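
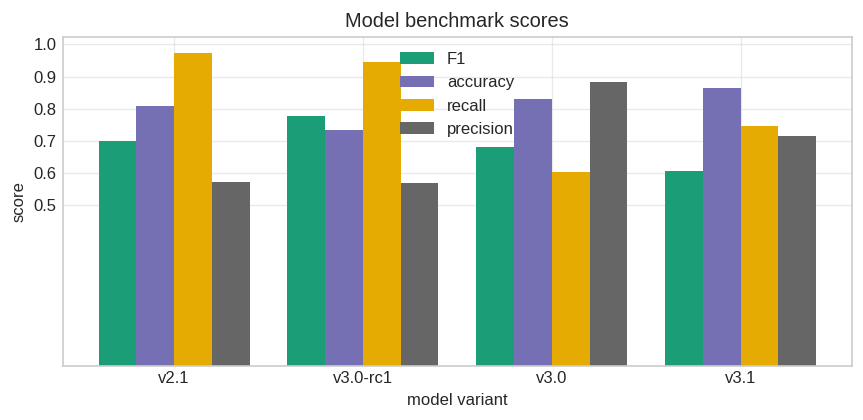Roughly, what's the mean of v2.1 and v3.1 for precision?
≈ 0.65

(0.6 + 0.7) / 2 ≈ 0.65.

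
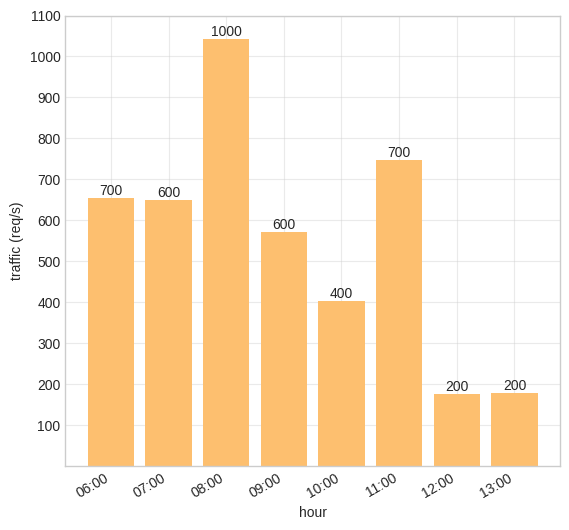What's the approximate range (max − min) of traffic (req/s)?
≈ 800

Max 08:00 ≈ 1000, min 12:00 ≈ 200; range ≈ 800.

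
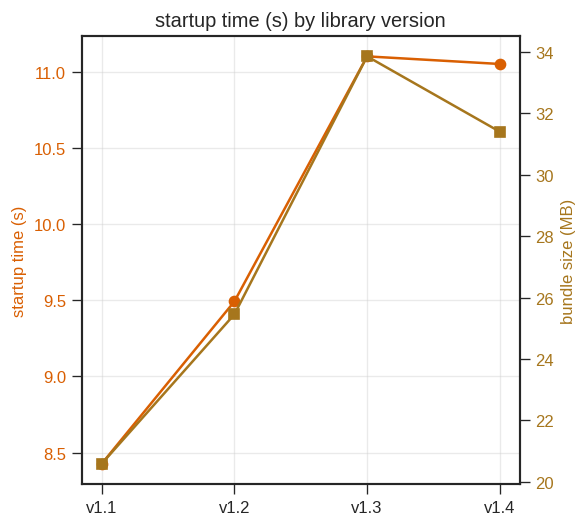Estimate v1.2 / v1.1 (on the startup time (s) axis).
v1.2 ≈ 9.5, v1.1 ≈ 8.5; 9.5/8.5 ≈ 1.12.

≈ 1.12×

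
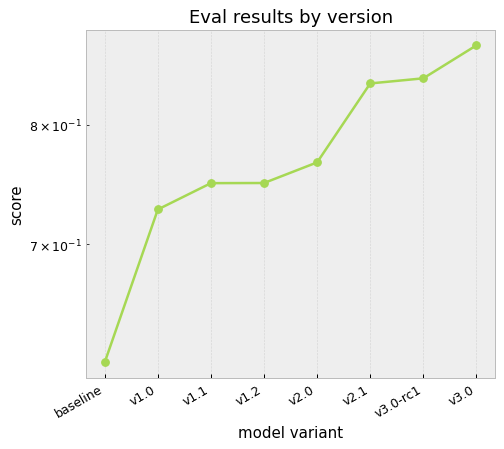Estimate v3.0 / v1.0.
v3.0 ≈ 0.85, v1.0 ≈ 0.75; 0.85/0.75 ≈ 1.13.

≈ 1.13×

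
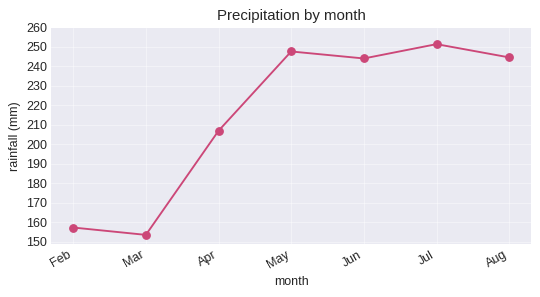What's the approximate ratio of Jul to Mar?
Jul ≈ 250, Mar ≈ 150; 250/150 ≈ 1.67.

≈ 1.67×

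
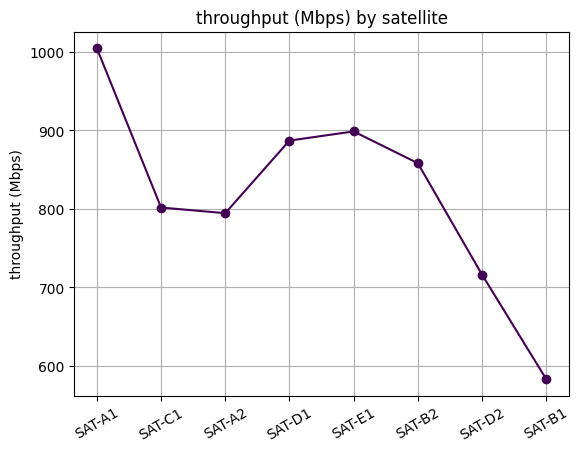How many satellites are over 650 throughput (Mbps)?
7

Above 650: SAT-A1, SAT-C1, SAT-A2, SAT-D1, SAT-E1, SAT-B2, SAT-D2.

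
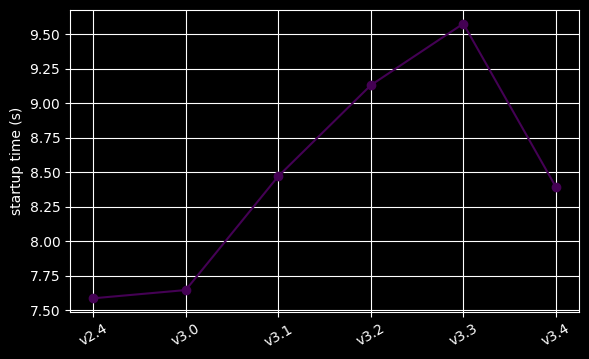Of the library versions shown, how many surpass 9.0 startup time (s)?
Above 9.0: v3.2, v3.3.

2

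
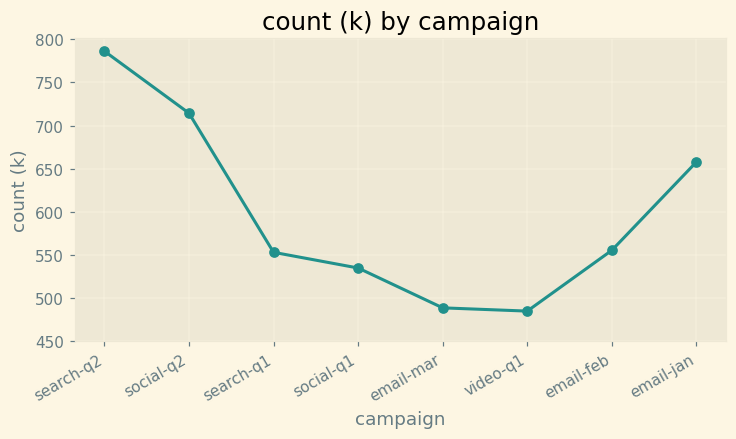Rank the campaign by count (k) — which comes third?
Top 4: search-q2 ≈ 800, social-q2 ≈ 700, email-jan ≈ 650, email-feb ≈ 550.

email-jan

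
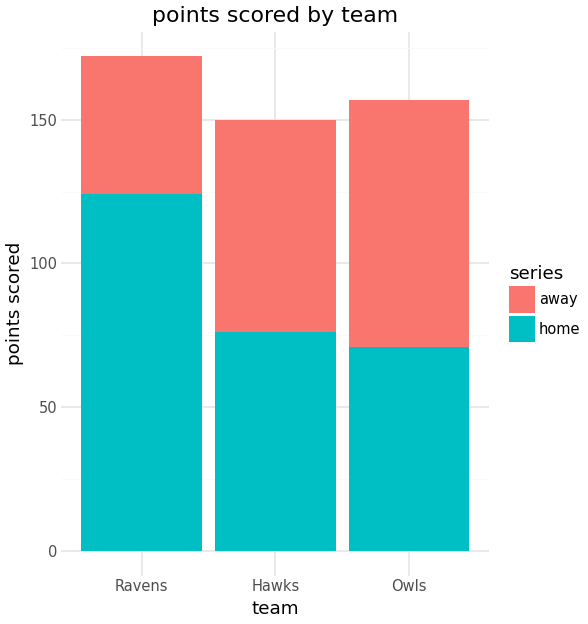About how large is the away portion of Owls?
≈ 80

away top ≈ 160, bottom ≈ 80; segment ≈ 80.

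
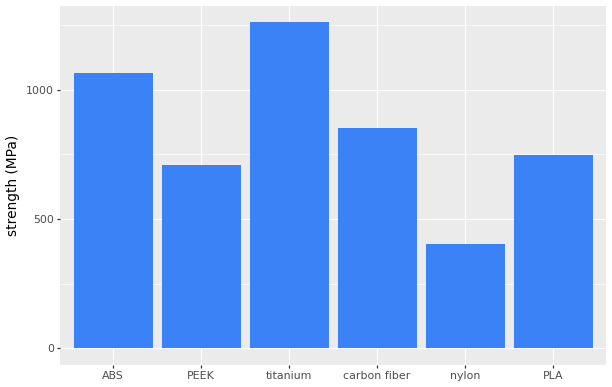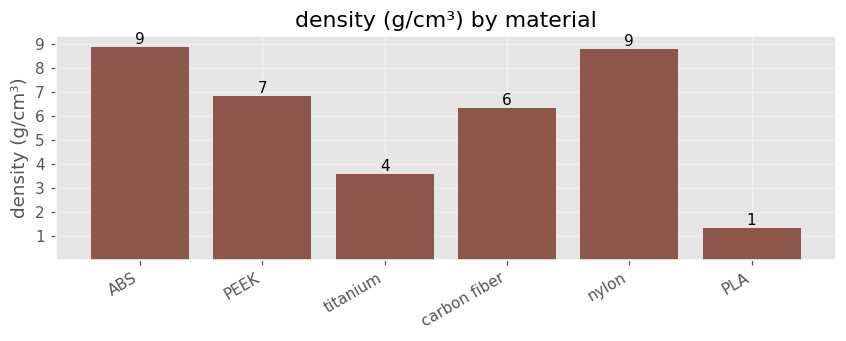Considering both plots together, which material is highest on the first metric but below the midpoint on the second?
titanium

Chart 2 median density (g/cm³) ≈ 7; below-median materials: titanium, carbon fiber, PLA. Among those, titanium has the highest strength (MPa) (≈ 1200).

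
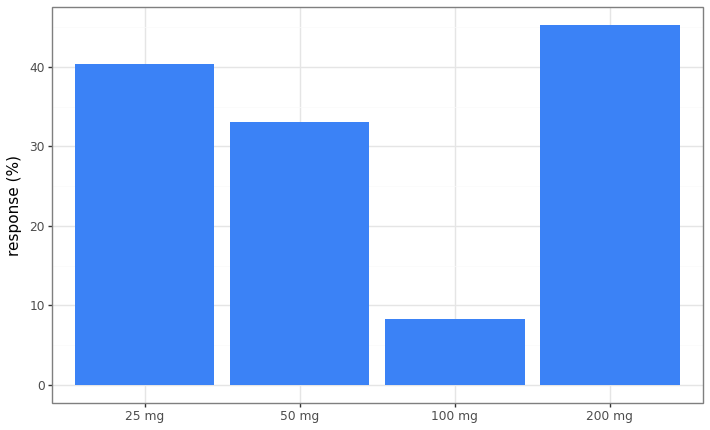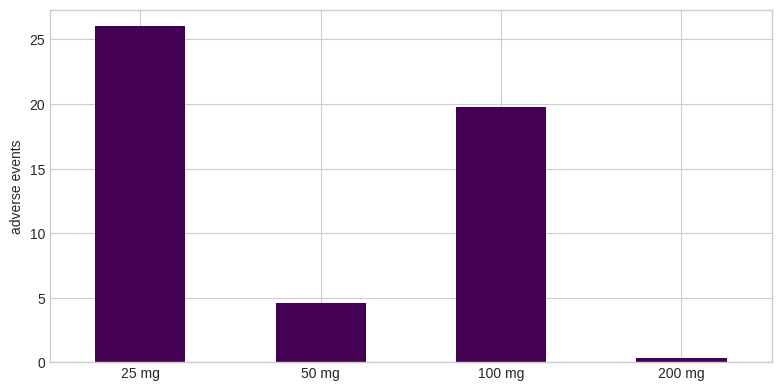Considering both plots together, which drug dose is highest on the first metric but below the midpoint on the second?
200 mg

Chart 2 median adverse events ≈ 10; below-median drug doses: 50 mg, 200 mg. Among those, 200 mg has the highest response (%) (≈ 45).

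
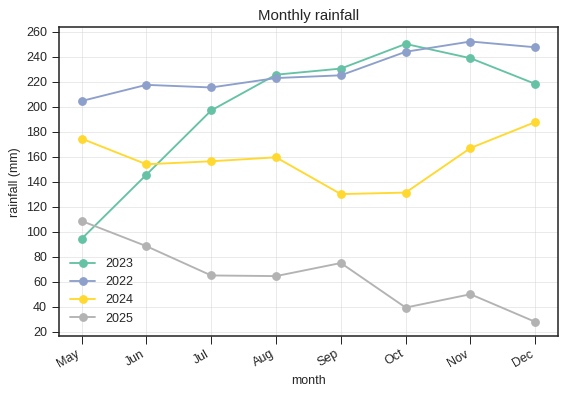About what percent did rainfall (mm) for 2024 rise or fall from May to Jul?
≈ -11.1%

May ≈ 180, Jul ≈ 160; (160 − 180) / 180 ≈ -11.1%.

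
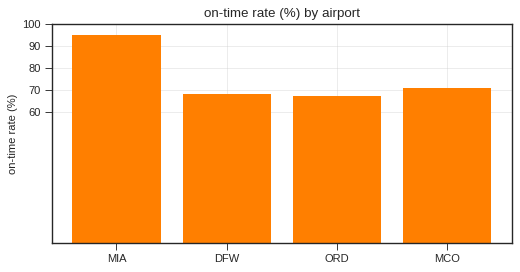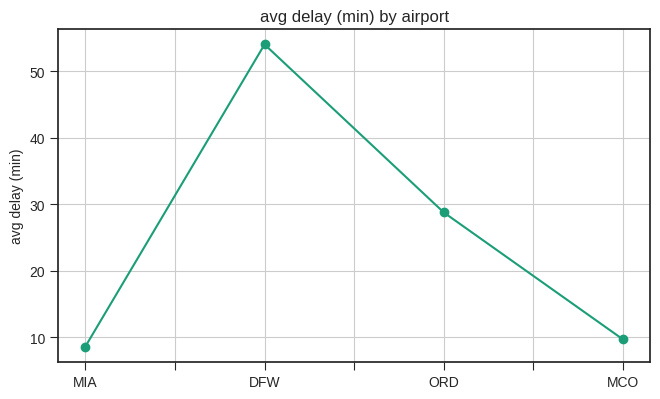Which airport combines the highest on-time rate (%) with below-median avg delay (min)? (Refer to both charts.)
MIA

Chart 2 median avg delay (min) ≈ 20; below-median airports: MIA, MCO. Among those, MIA has the highest on-time rate (%) (≈ 100).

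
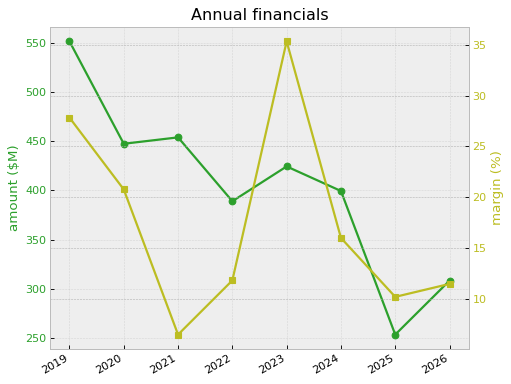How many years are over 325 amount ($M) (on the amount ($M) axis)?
6

Above 325: 2019, 2020, 2021, 2022, 2023, 2024.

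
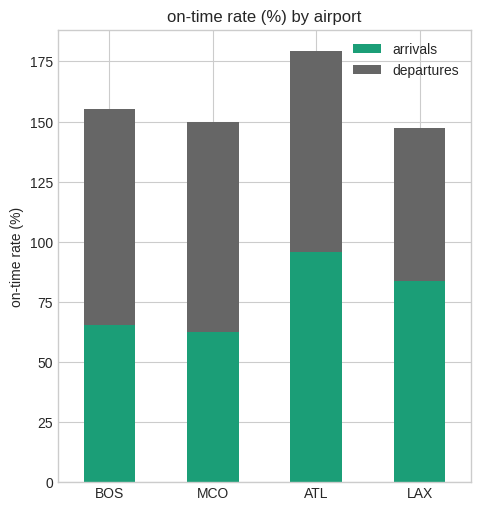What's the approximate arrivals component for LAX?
≈ 80

arrivals top ≈ 80, bottom ≈ 0; segment ≈ 80.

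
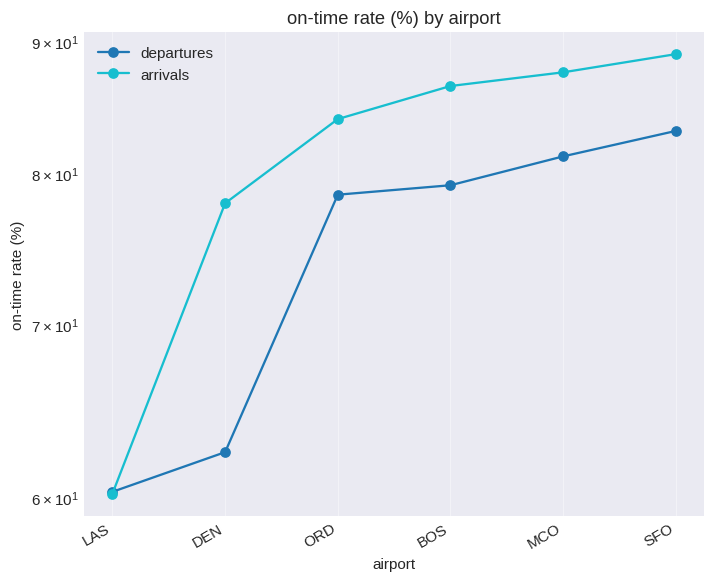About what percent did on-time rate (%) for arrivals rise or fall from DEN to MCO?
≈ +12.5%

DEN ≈ 80, MCO ≈ 90; (90 − 80) / 80 ≈ +12.5%.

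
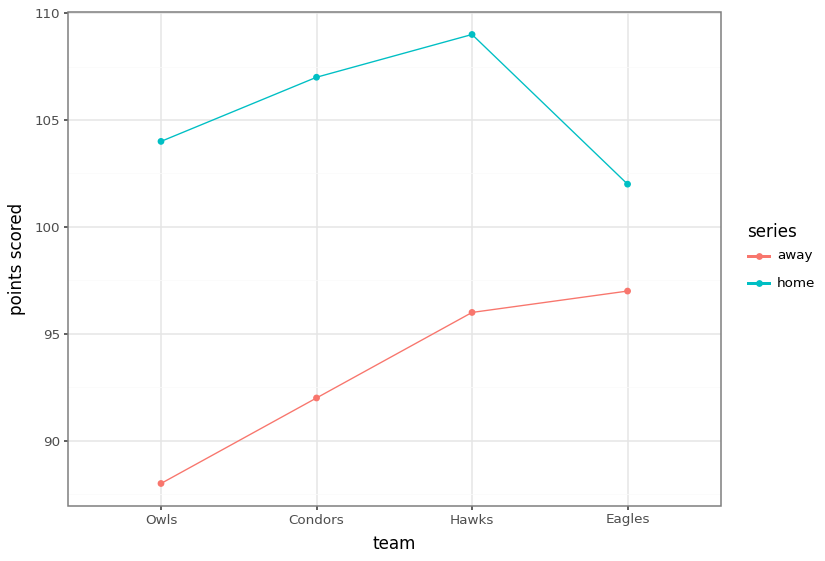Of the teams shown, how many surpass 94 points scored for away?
Above 94: Hawks, Eagles.

2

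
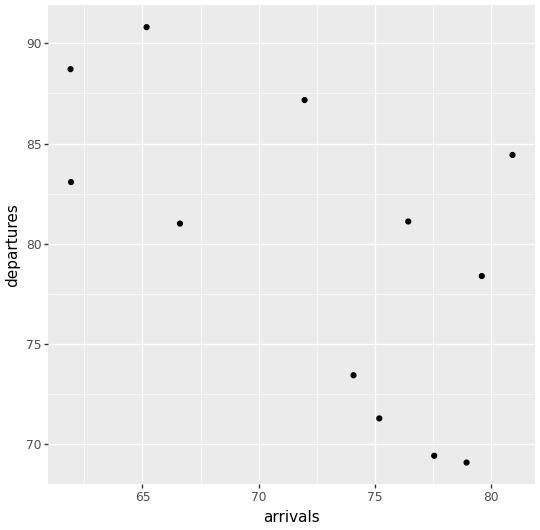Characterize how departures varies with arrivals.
Points are negatively correlated; moderate (|r| ≈ 0.6).

negative, moderate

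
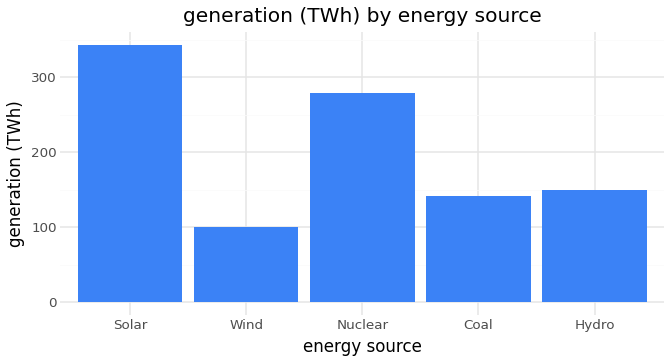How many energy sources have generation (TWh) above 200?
2

Above 200: Solar, Nuclear.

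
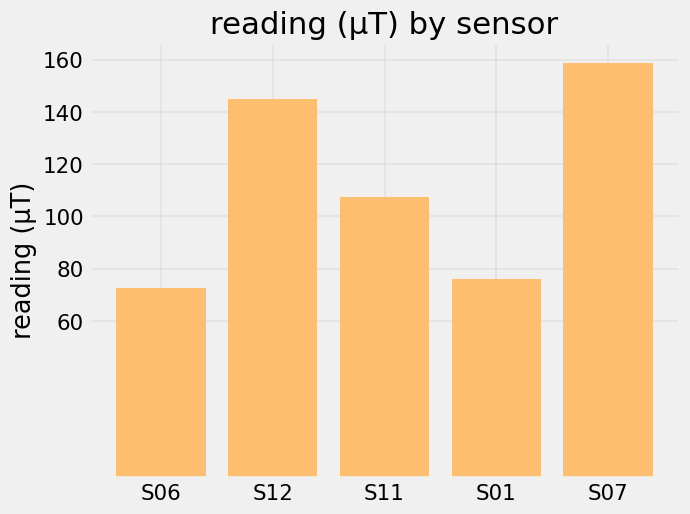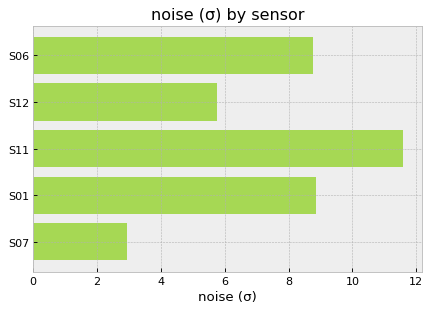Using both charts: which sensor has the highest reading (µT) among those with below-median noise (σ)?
S07

Chart 2 median noise (σ) ≈ 8; below-median sensors: S12, S07. Among those, S07 has the highest reading (µT) (≈ 160).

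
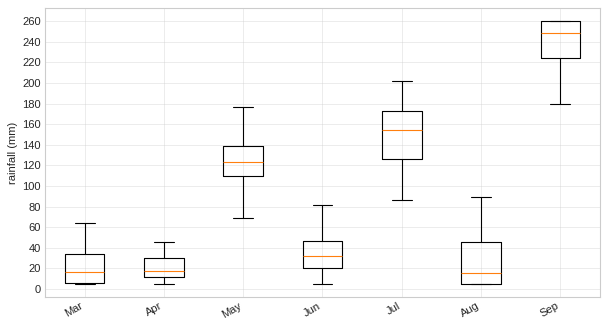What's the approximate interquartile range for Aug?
Q3 ≈ 40, Q1 ≈ 0; IQR ≈ 40.

≈ 40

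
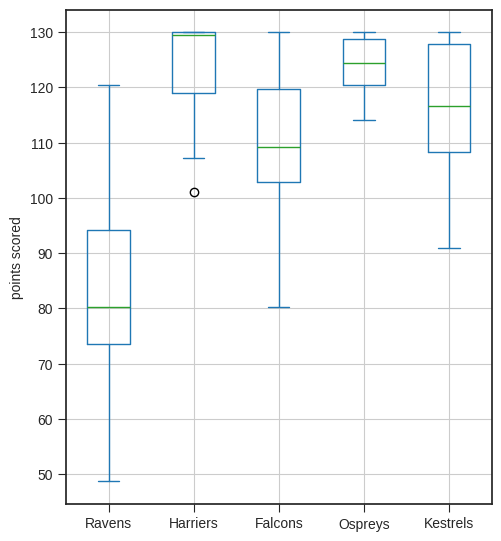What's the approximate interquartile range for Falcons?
Q3 ≈ 120, Q1 ≈ 105; IQR ≈ 15.

≈ 15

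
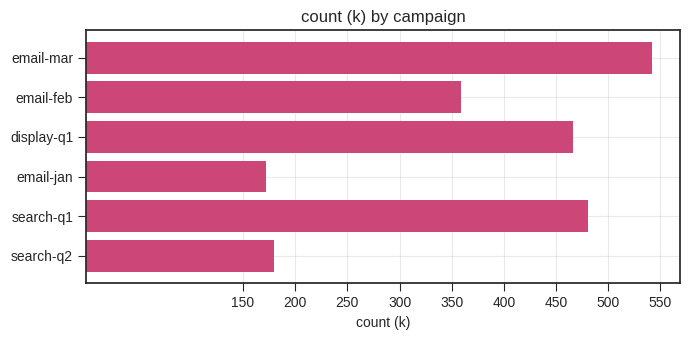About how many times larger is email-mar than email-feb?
email-mar ≈ 550, email-feb ≈ 350; 550/350 ≈ 1.57.

≈ 1.57×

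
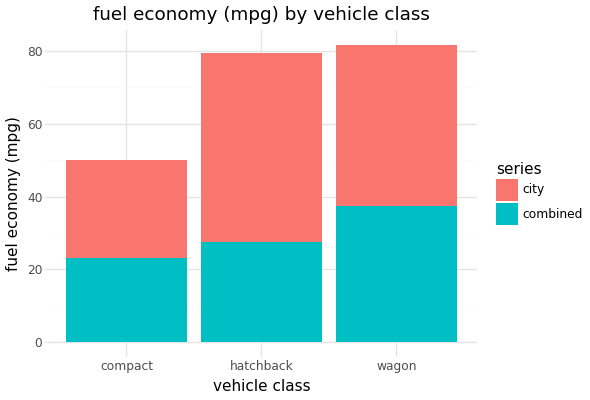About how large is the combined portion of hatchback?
combined top ≈ 30, bottom ≈ 0; segment ≈ 30.

≈ 30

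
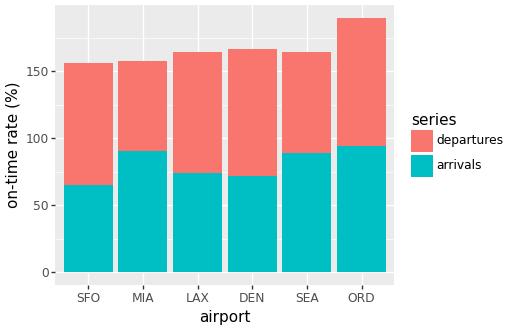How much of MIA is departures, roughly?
departures top ≈ 160, bottom ≈ 100; segment ≈ 60.

≈ 60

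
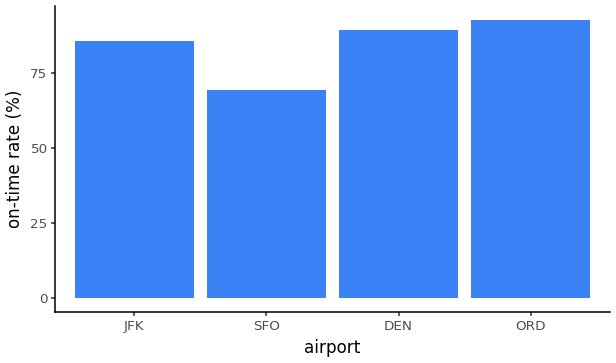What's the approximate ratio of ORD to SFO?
ORD ≈ 90, SFO ≈ 70; 90/70 ≈ 1.29.

≈ 1.29×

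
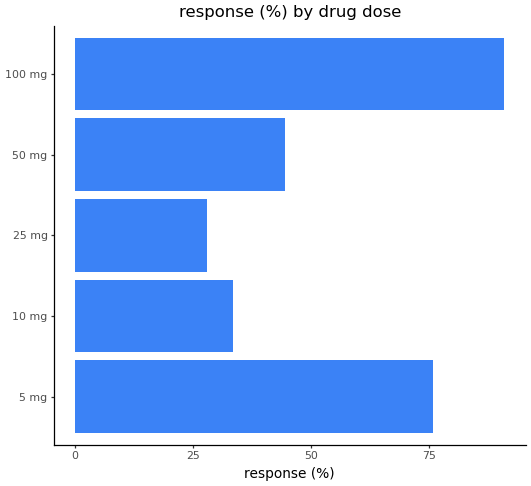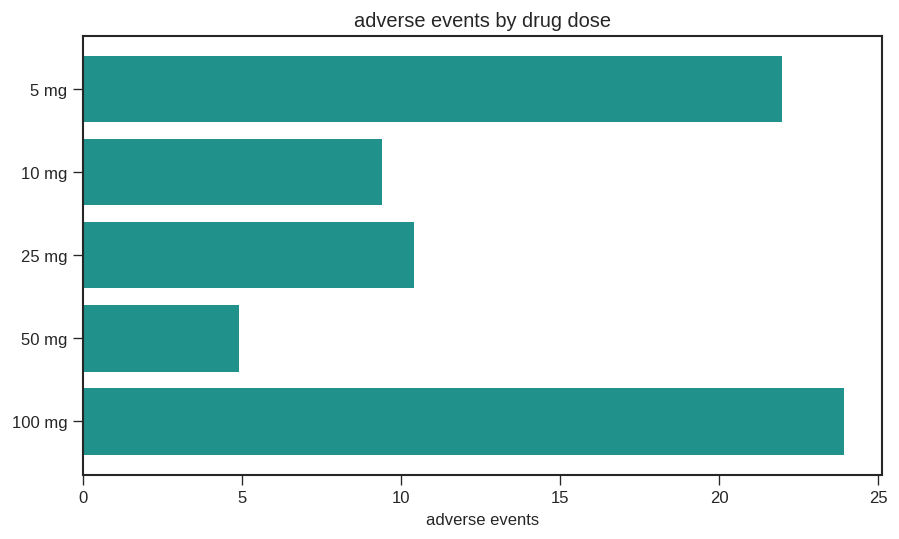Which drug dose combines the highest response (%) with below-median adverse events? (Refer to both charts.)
50 mg

Chart 2 median adverse events ≈ 10; below-median drug doses: 10 mg, 50 mg. Among those, 50 mg has the highest response (%) (≈ 40).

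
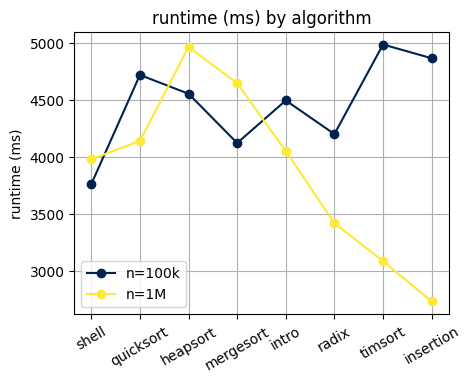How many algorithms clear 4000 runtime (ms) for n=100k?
7

Above 4000: quicksort, heapsort, mergesort, intro, radix, timsort, insertion.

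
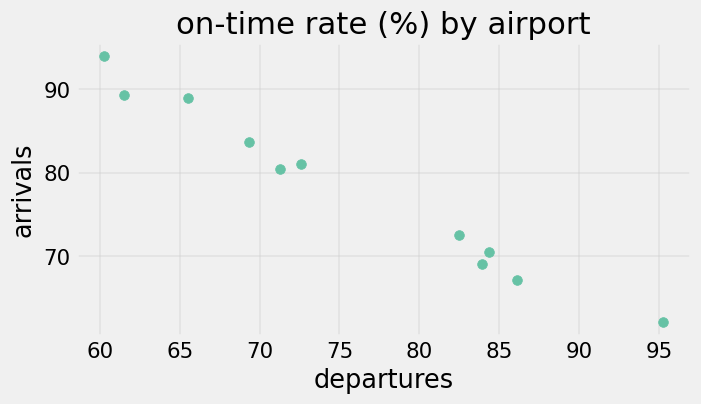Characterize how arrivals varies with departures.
negative, strong

Points are negatively correlated; strong (|r| ≈ 1.0).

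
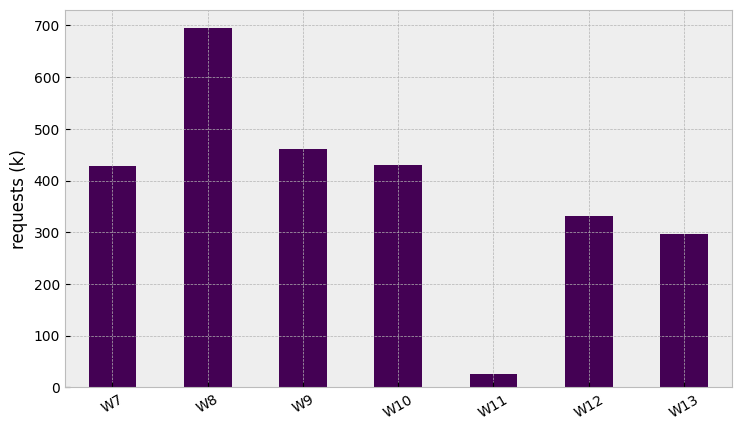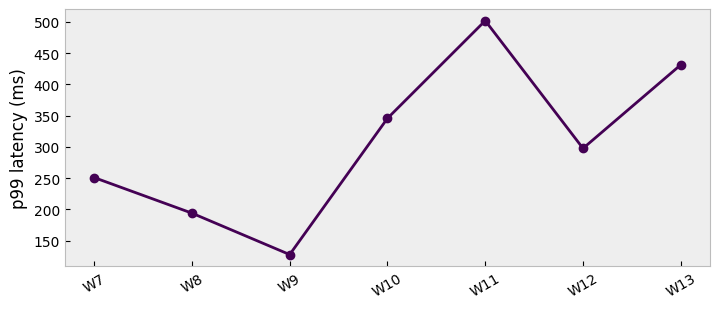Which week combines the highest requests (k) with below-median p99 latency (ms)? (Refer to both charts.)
Chart 2 median p99 latency (ms) ≈ 300; below-median weeks: W7, W8, W9. Among those, W8 has the highest requests (k) (≈ 700).

W8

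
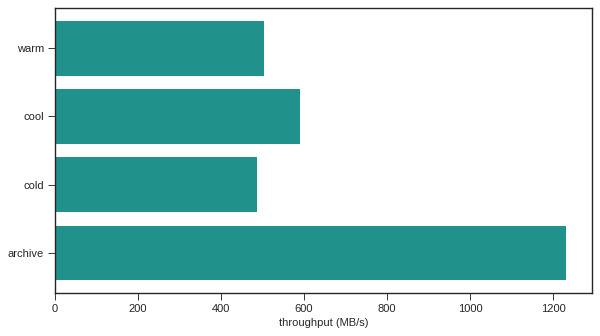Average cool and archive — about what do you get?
≈ 900

(600 + 1200) / 2 ≈ 900.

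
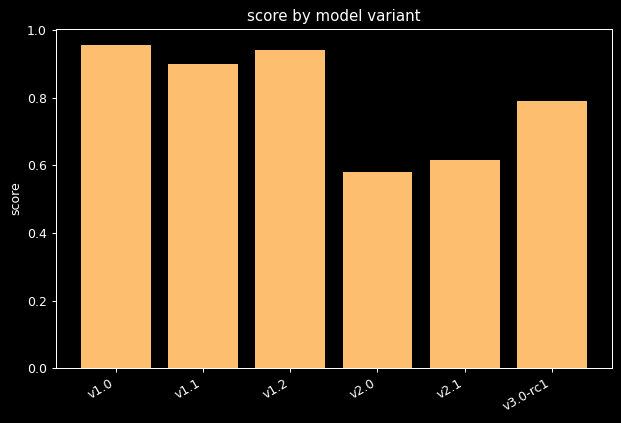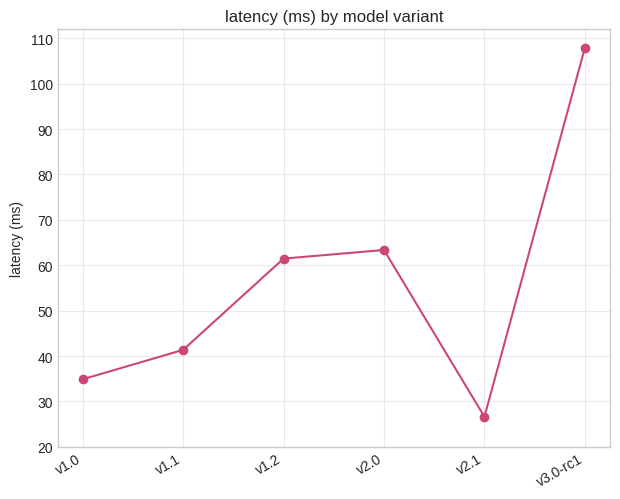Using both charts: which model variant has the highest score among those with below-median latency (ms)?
v1.0

Chart 2 median latency (ms) ≈ 50; below-median model variants: v1.0, v1.1, v2.1. Among those, v1.0 has the highest score (≈ 1).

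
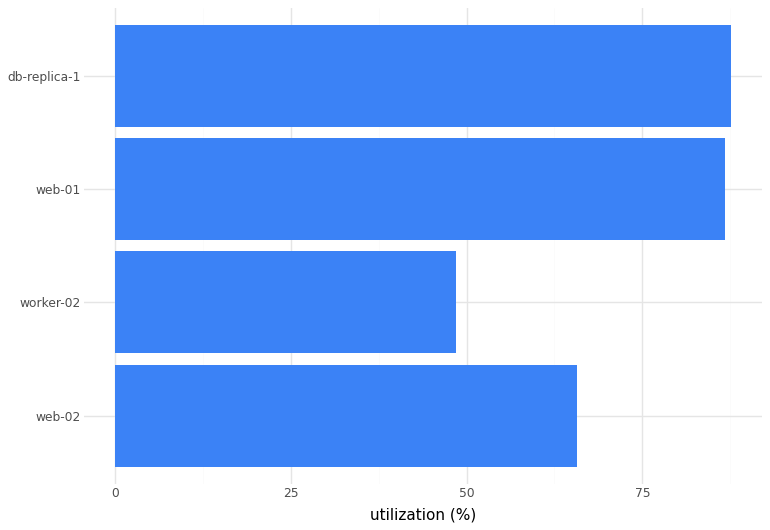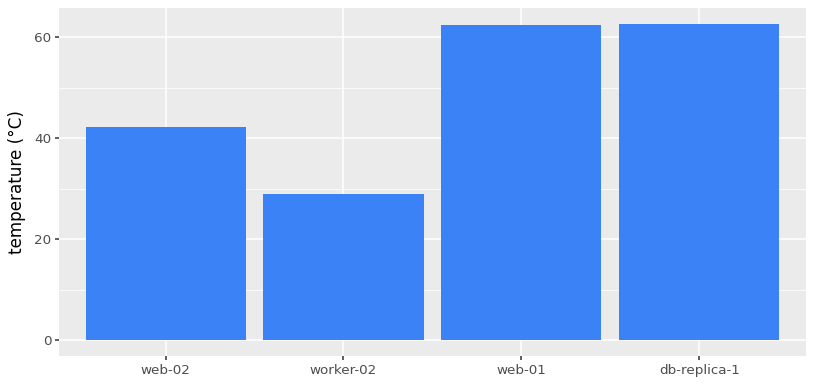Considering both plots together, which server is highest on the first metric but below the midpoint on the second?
web-02

Chart 2 median temperature (°C) ≈ 50; below-median servers: web-02, worker-02. Among those, web-02 has the highest utilization (%) (≈ 70).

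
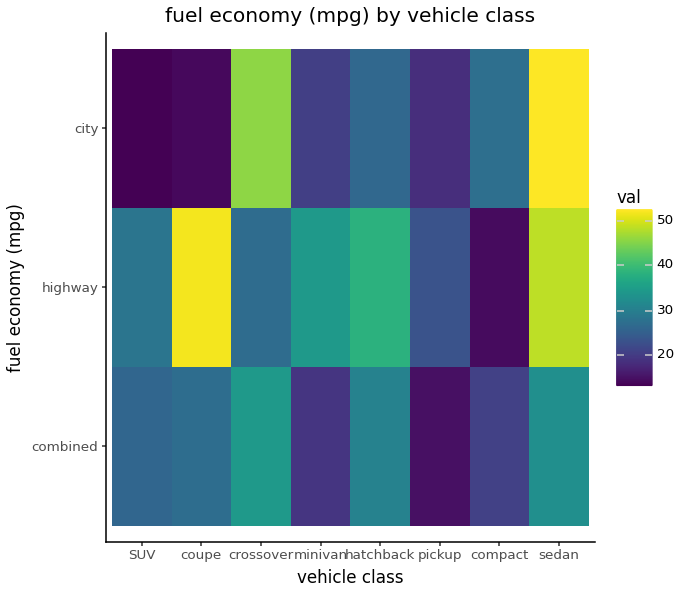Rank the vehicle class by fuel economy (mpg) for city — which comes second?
crossover

Top 3 for city: sedan ≈ 50, crossover ≈ 45, compact ≈ 25.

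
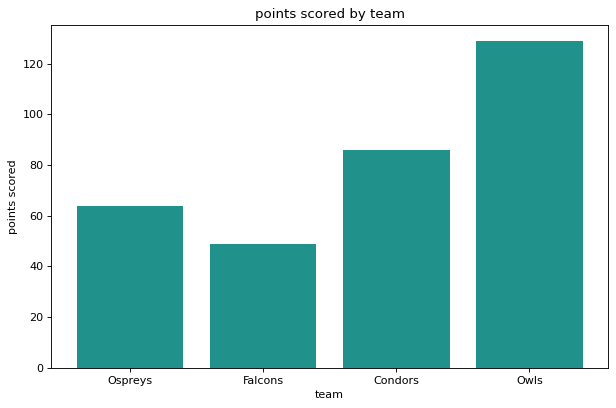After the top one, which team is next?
Top 3: Owls ≈ 120, Condors ≈ 80, Ospreys ≈ 60.

Condors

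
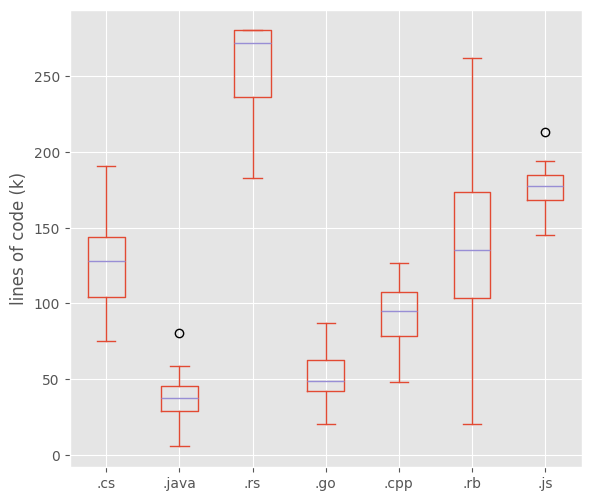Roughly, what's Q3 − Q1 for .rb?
≈ 80

Q3 ≈ 180, Q1 ≈ 100; IQR ≈ 80.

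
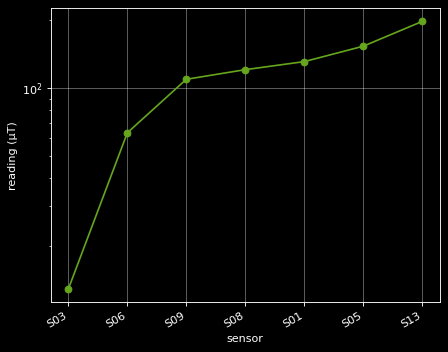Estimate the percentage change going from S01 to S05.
S01 ≈ 140, S05 ≈ 160; (160 − 140) / 140 ≈ +14.3%.

≈ +14.3%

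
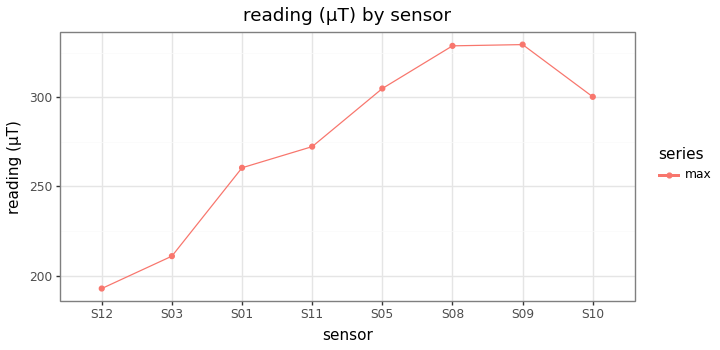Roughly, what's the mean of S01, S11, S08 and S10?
(260 + 280 + 320 + 300) / 4 ≈ 290.

≈ 290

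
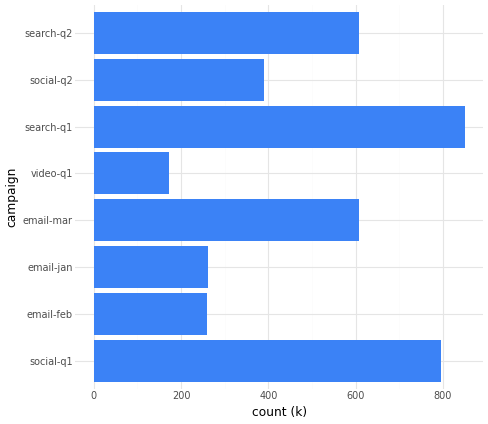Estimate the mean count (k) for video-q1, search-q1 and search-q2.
(200 + 800 + 600) / 3 ≈ 533.

≈ 533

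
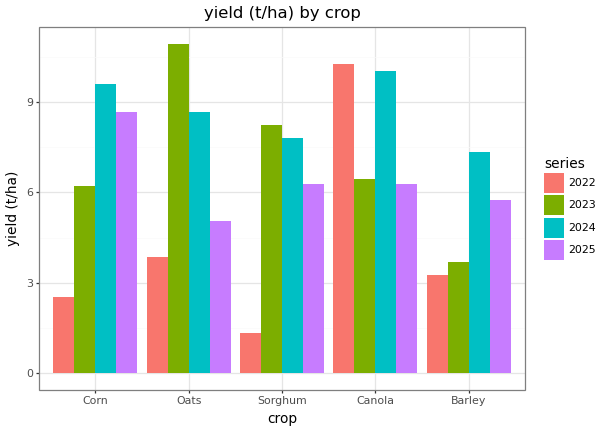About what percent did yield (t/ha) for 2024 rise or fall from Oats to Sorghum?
≈ -11.1%

Oats ≈ 9, Sorghum ≈ 8; (8 − 9) / 9 ≈ -11.1%.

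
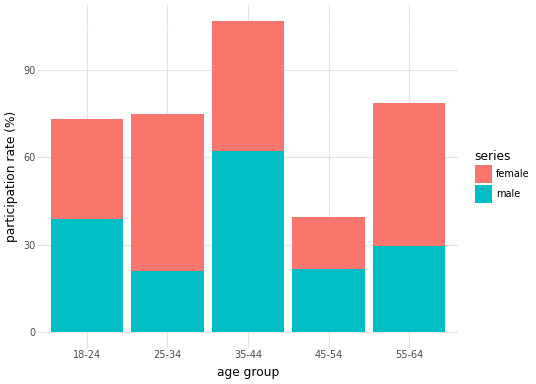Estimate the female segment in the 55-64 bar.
female top ≈ 80, bottom ≈ 30; segment ≈ 50.

≈ 50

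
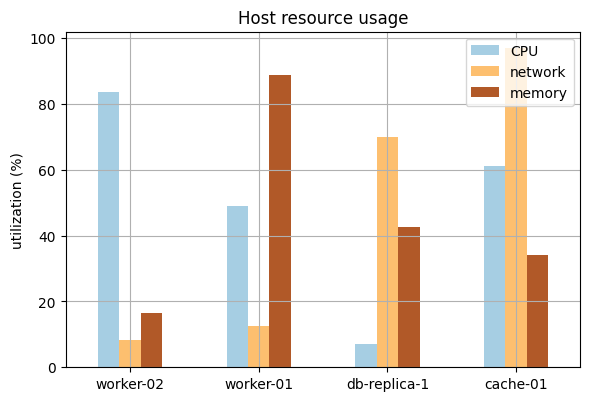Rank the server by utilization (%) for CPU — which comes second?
cache-01

Top 3 for CPU: worker-02 ≈ 80, cache-01 ≈ 60, worker-01 ≈ 50.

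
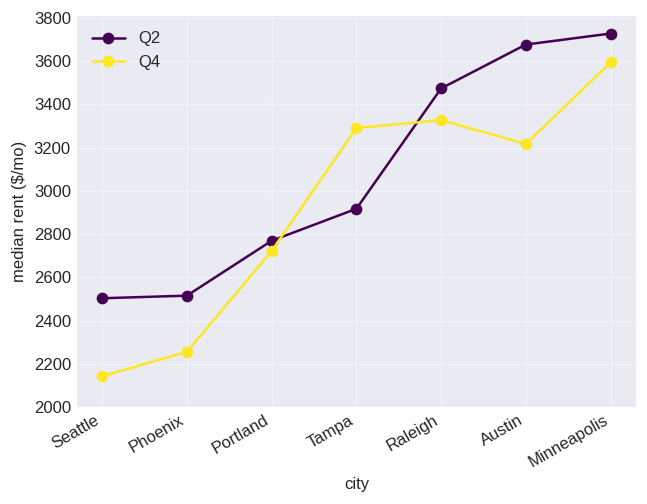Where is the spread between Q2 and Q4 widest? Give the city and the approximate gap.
Austin, ≈ 400 $/mo

Austin: Q2 ≈ 3600, Q4 ≈ 3200 → gap ≈ 400. Next-largest (Tampa) is only ≈ 200.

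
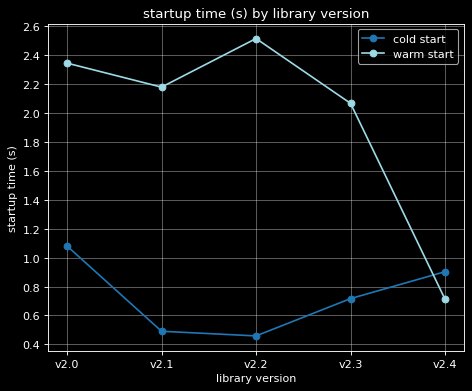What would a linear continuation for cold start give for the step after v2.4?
Last three: 0.4, 0.8, 1.0 → slope ≈ 0.3/step → next ≈ 1.3.

≈ 1.3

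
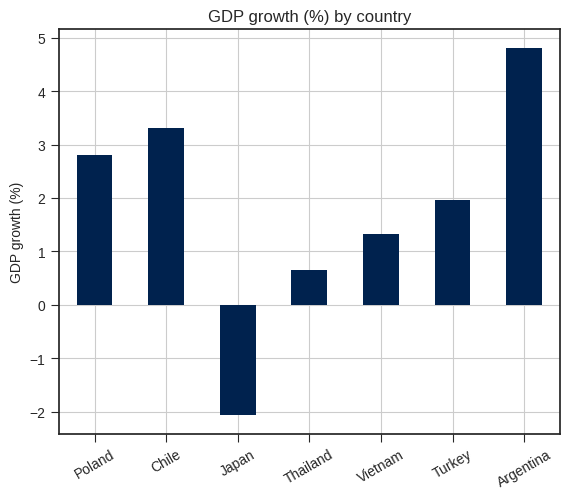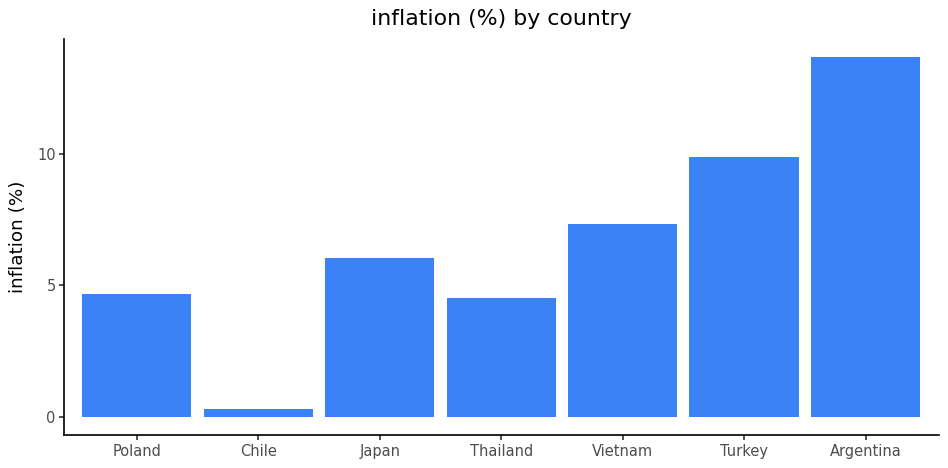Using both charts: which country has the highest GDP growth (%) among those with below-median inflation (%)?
Chile

Chart 2 median inflation (%) ≈ 6; below-median countries: Poland, Chile, Thailand. Among those, Chile has the highest GDP growth (%) (≈ 3.5).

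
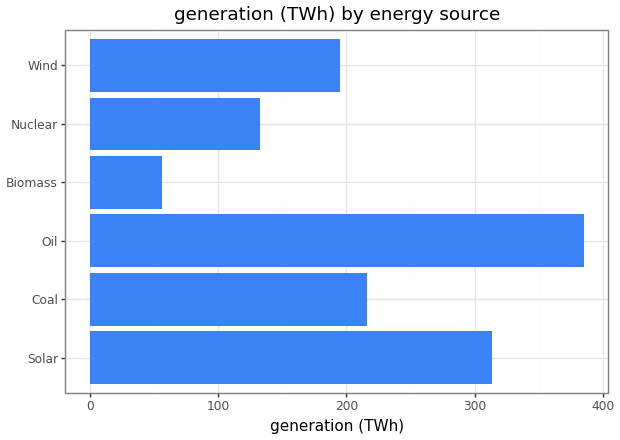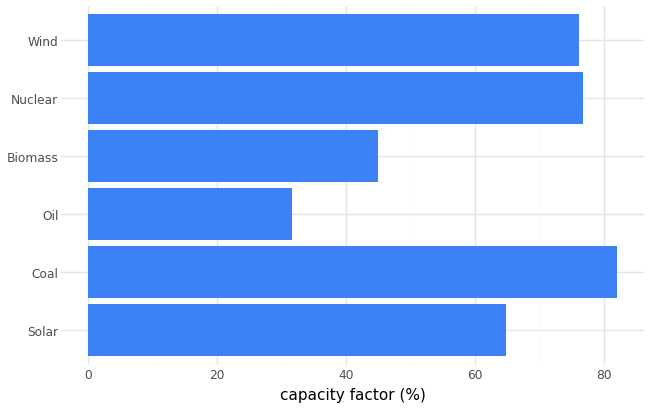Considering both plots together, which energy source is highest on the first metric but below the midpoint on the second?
Oil

Chart 2 median capacity factor (%) ≈ 70; below-median energy sources: Solar, Oil, Biomass. Among those, Oil has the highest generation (TWh) (≈ 400).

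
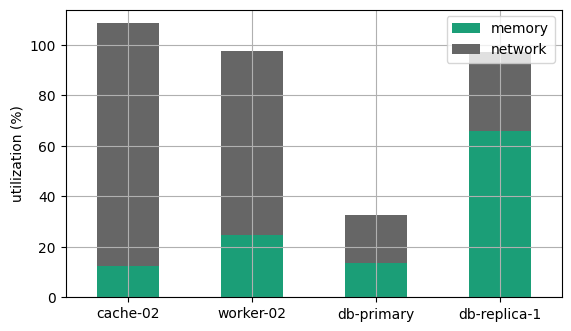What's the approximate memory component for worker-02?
≈ 20

memory top ≈ 20, bottom ≈ 0; segment ≈ 20.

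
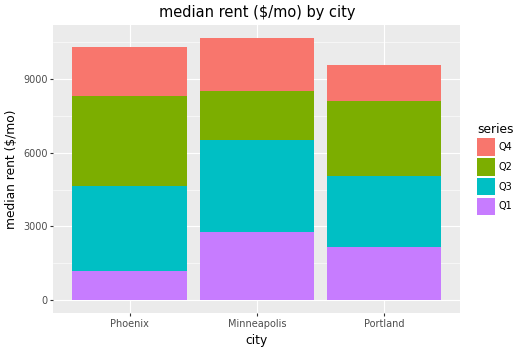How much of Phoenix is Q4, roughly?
≈ 2000

Q4 top ≈ 10000, bottom ≈ 8000; segment ≈ 2000.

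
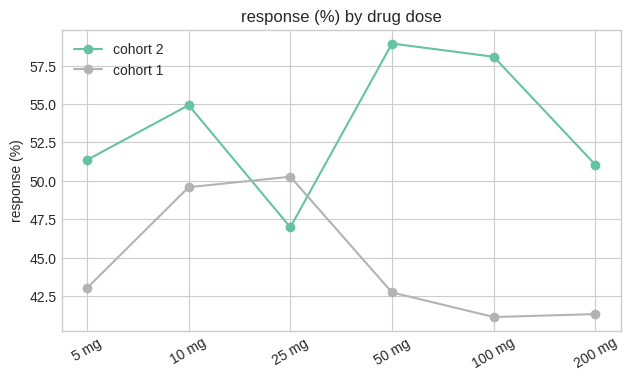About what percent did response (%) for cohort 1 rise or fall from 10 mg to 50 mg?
≈ -16%

10 mg ≈ 50, 50 mg ≈ 42; (42 − 50) / 50 ≈ -16%.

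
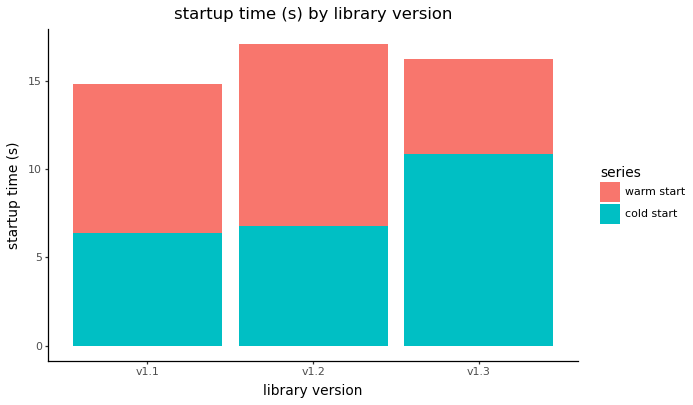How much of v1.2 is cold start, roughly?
cold start top ≈ 6, bottom ≈ 0; segment ≈ 6.

≈ 6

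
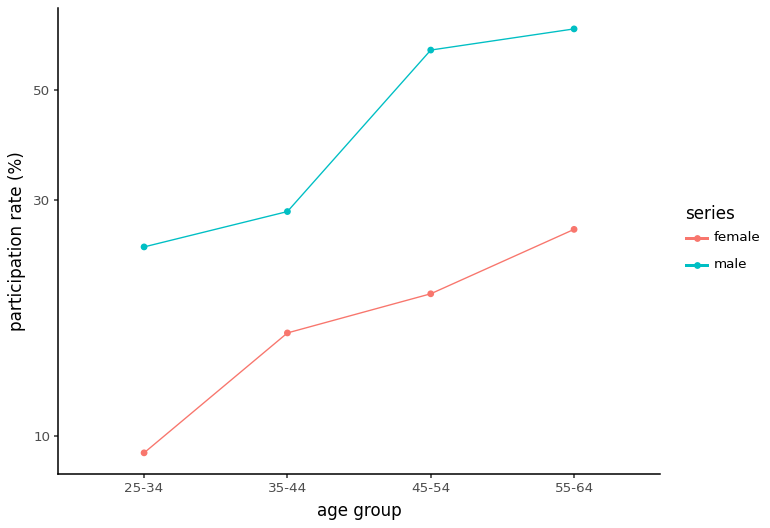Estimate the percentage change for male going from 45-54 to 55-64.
45-54 ≈ 60, 55-64 ≈ 65; (65 − 60) / 60 ≈ +8.3%.

≈ +8.3%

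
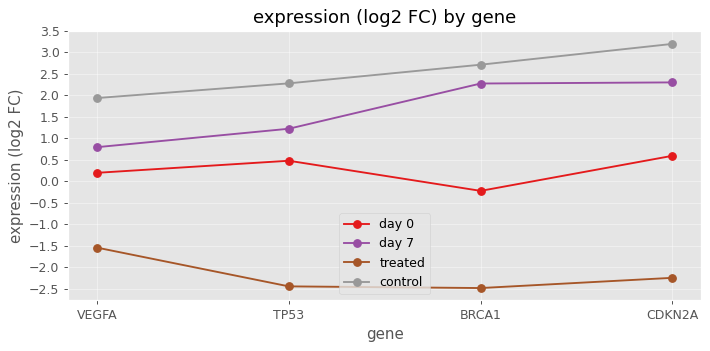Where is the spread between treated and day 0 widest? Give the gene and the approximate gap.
TP53, ≈ 3.0 log2 FC

TP53: treated ≈ -2.5, day 0 ≈ 0.5 → gap ≈ 3.0. Next-largest (CDKN2A) is only ≈ 2.5.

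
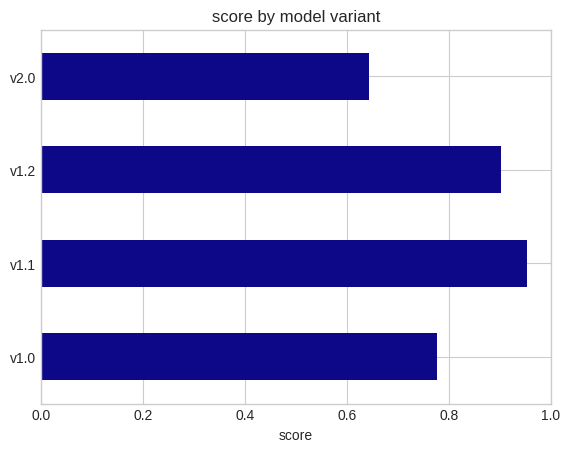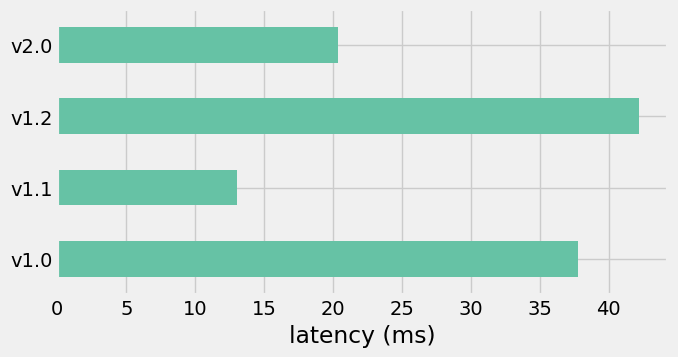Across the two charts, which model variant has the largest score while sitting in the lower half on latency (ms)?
Chart 2 median latency (ms) ≈ 30; below-median model variants: v1.1, v2.0. Among those, v1.1 has the highest score (≈ 1).

v1.1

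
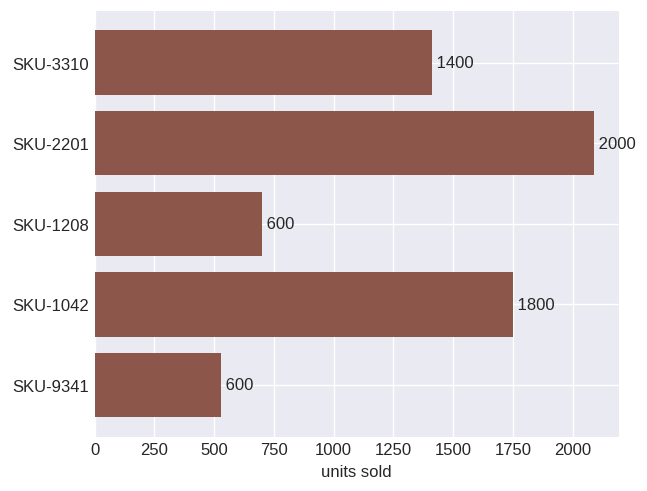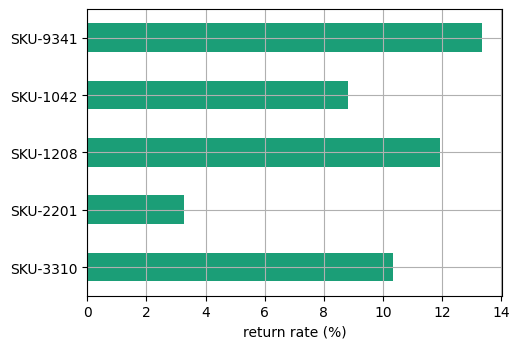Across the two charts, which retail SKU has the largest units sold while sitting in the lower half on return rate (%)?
Chart 2 median return rate (%) ≈ 10; below-median retail SKUs: SKU-2201, SKU-1042. Among those, SKU-2201 has the highest units sold (≈ 2000).

SKU-2201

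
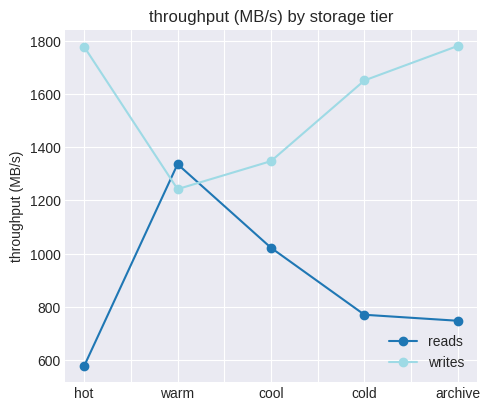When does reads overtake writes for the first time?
warm

hot: reads ≈ 600 vs writes ≈ 1800 (not yet); warm: reads ≈ 1400 vs writes ≈ 1200 (first crossover).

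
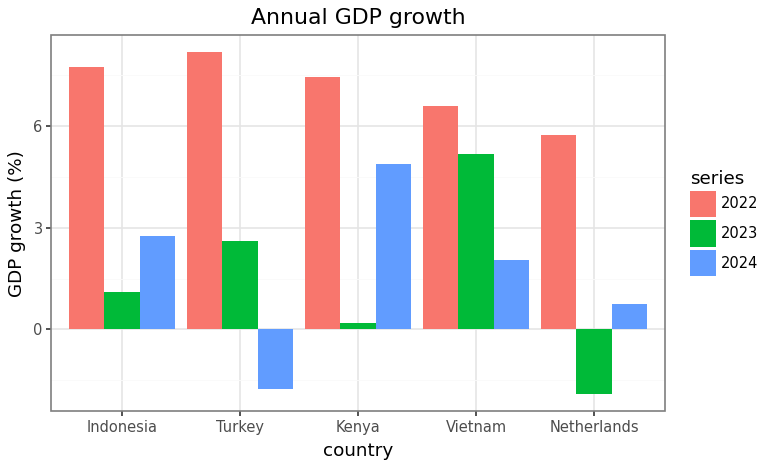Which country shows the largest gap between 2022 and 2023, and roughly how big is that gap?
Netherlands: 2022 ≈ 6, 2023 ≈ -2 → gap ≈ 8. Next-largest (Kenya) is only ≈ 7.

Netherlands, ≈ 8 %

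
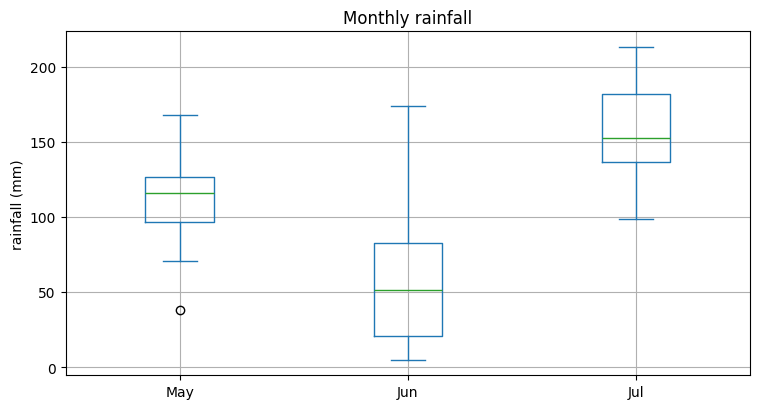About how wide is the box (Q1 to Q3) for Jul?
≈ 40

Q3 ≈ 180, Q1 ≈ 140; IQR ≈ 40.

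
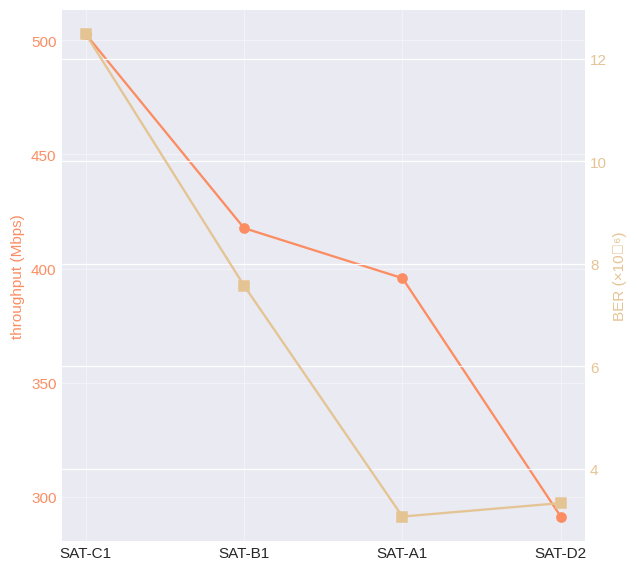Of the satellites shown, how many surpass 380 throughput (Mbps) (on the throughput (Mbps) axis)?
Above 380: SAT-C1, SAT-B1, SAT-A1.

3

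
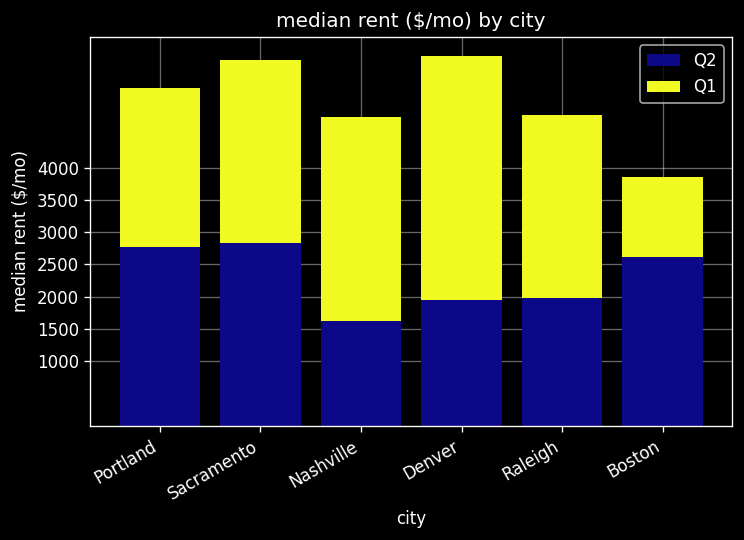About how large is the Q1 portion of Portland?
Q1 top ≈ 5000, bottom ≈ 3000; segment ≈ 2000.

≈ 2000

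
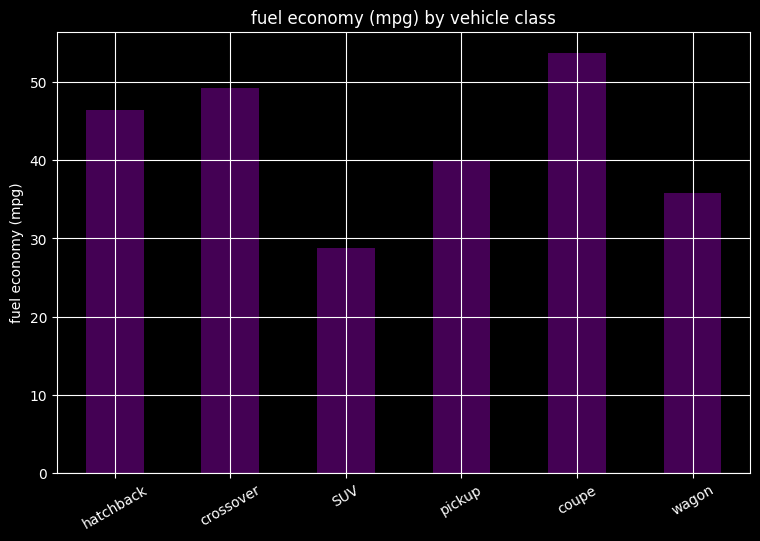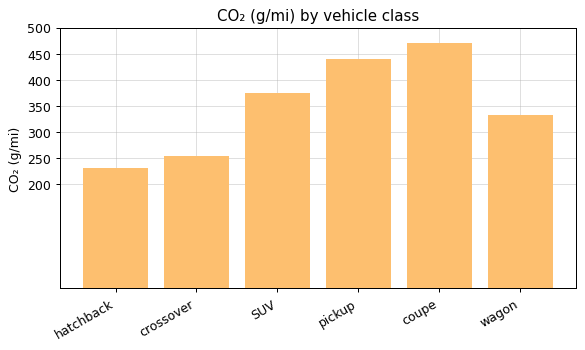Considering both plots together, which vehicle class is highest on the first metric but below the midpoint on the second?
Chart 2 median CO₂ (g/mi) ≈ 350; below-median vehicle classes: hatchback, crossover, wagon. Among those, crossover has the highest fuel economy (mpg) (≈ 50).

crossover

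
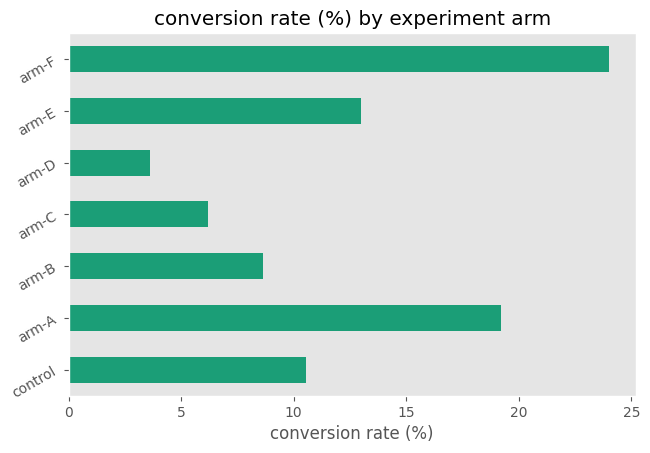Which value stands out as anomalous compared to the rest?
arm-F

arm-F ≈ 24; the rest sit between ≈ 4 and ≈ 20.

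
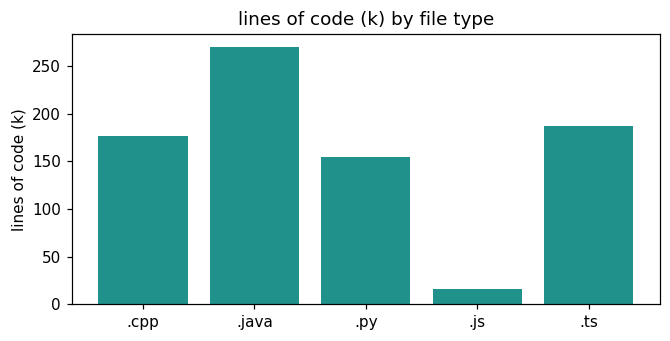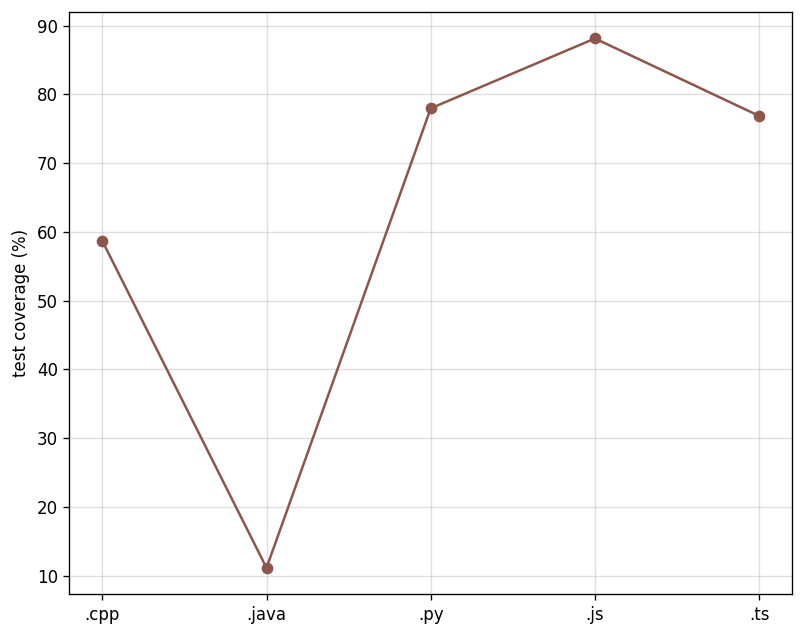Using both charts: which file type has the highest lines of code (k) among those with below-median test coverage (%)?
.java

Chart 2 median test coverage (%) ≈ 80; below-median file types: .cpp, .java. Among those, .java has the highest lines of code (k) (≈ 275).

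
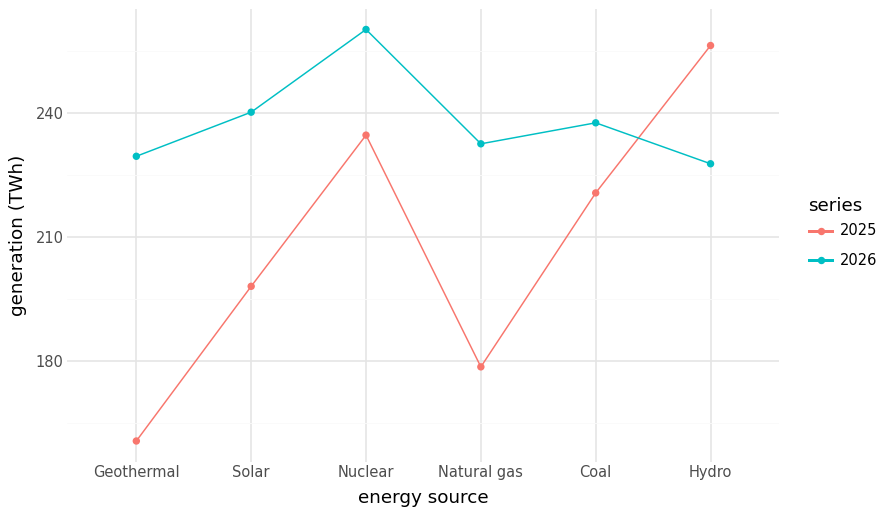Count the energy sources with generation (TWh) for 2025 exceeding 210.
Above 210: Nuclear, Coal, Hydro.

3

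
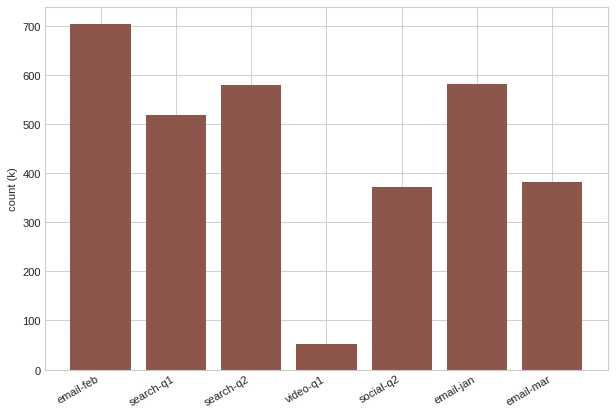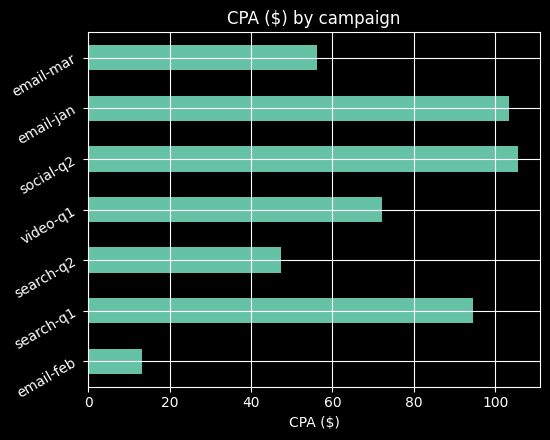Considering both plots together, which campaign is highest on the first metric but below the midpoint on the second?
Chart 2 median CPA ($) ≈ 70; below-median campaigns: email-feb, search-q2, email-mar. Among those, email-feb has the highest count (k) (≈ 700).

email-feb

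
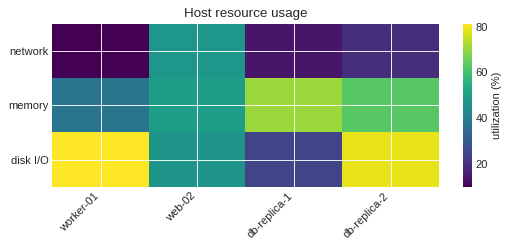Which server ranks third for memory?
web-02

Top 4 for memory: db-replica-1 ≈ 70, db-replica-2 ≈ 60, web-02 ≈ 50, worker-01 ≈ 40.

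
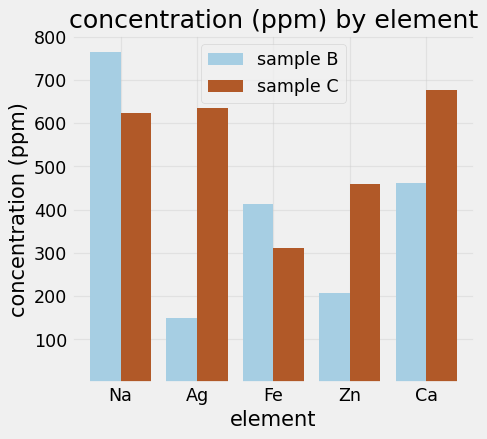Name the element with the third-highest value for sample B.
Top 4 for sample B: Na ≈ 800, Ca ≈ 500, Fe ≈ 400, Zn ≈ 200.

Fe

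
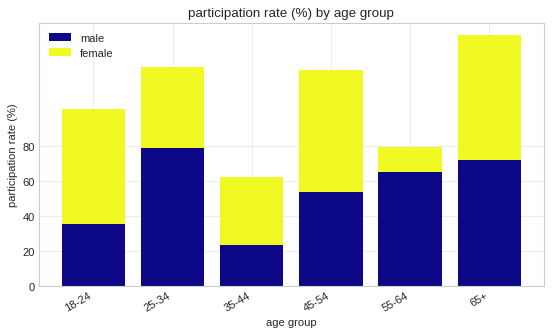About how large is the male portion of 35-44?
≈ 20

male top ≈ 20, bottom ≈ 0; segment ≈ 20.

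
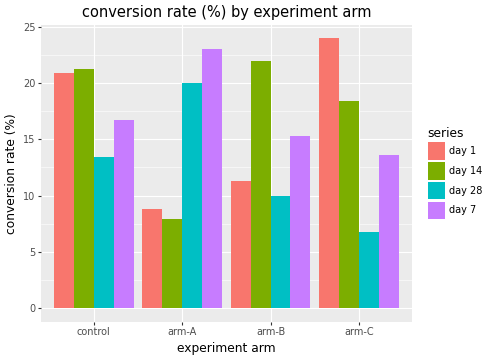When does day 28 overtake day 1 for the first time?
control: day 28 ≈ 14 vs day 1 ≈ 20 (not yet); arm-A: day 28 ≈ 20 vs day 1 ≈ 8 (first crossover).

arm-A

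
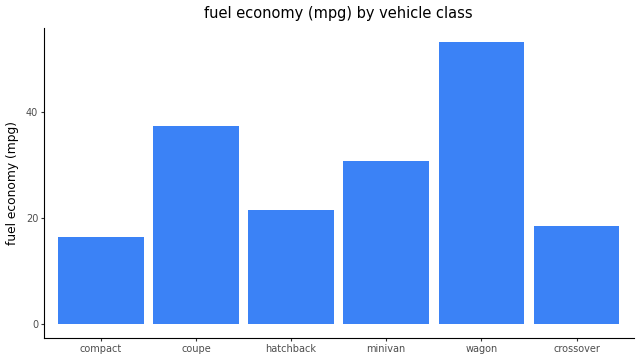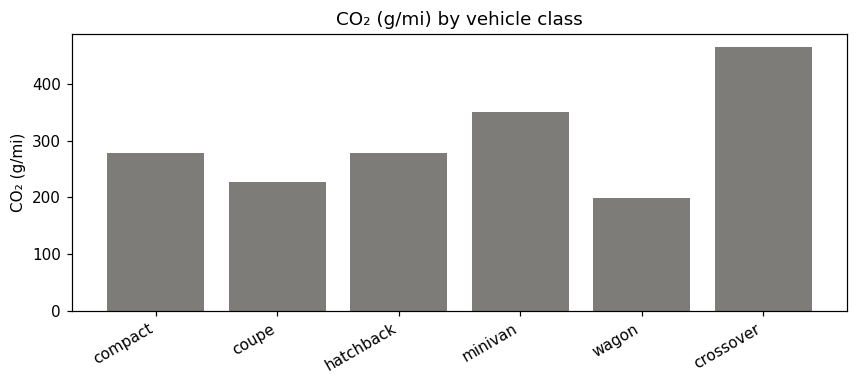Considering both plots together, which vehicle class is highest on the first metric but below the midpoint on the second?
Chart 2 median CO₂ (g/mi) ≈ 300; below-median vehicle classes: coupe, hatchback, wagon. Among those, wagon has the highest fuel economy (mpg) (≈ 55).

wagon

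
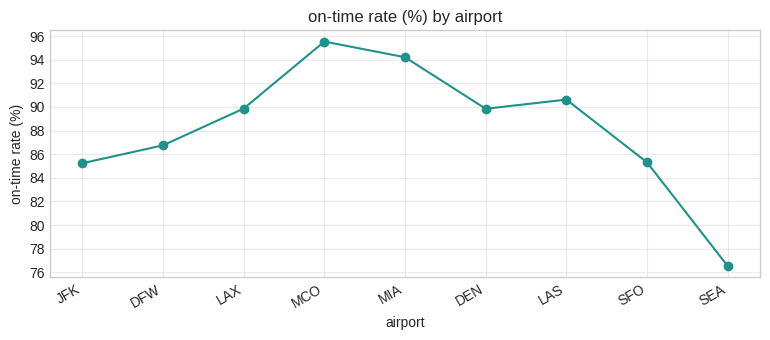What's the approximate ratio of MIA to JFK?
MIA ≈ 94, JFK ≈ 86; 94/86 ≈ 1.09.

≈ 1.09×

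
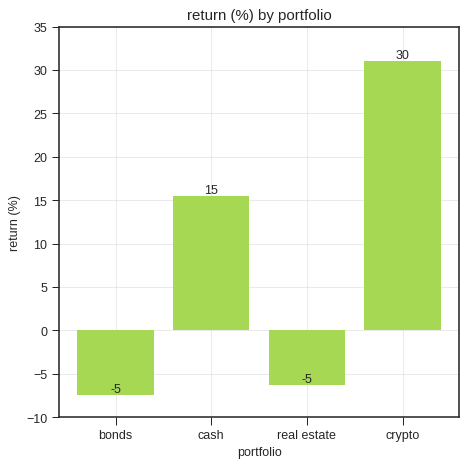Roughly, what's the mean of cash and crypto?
(15 + 30) / 2 ≈ 22.

≈ 22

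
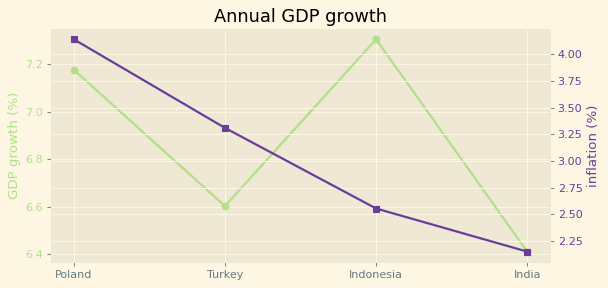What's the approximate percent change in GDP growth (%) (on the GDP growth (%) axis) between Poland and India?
Poland ≈ 7.2, India ≈ 6.4; (6.4 − 7.2) / 7.2 ≈ -11.1%.

≈ -11.1%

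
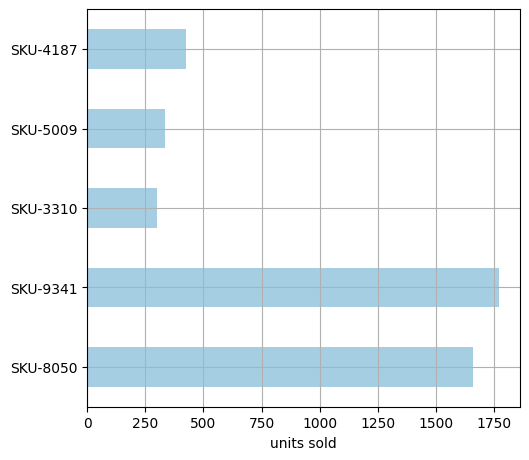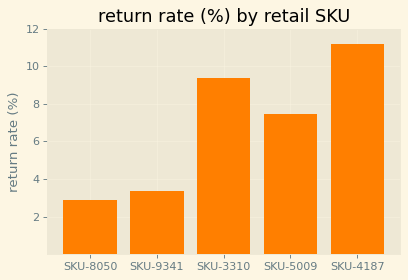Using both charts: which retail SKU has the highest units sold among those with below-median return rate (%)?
Chart 2 median return rate (%) ≈ 8; below-median retail SKUs: SKU-8050, SKU-9341. Among those, SKU-9341 has the highest units sold (≈ 1800).

SKU-9341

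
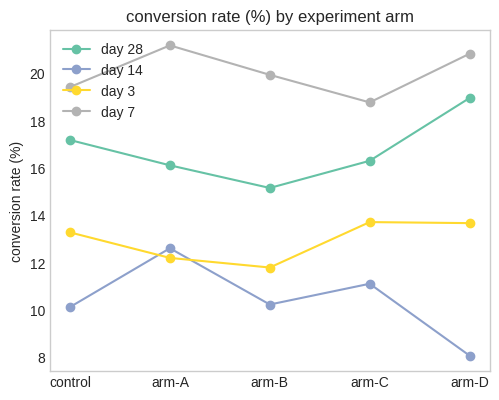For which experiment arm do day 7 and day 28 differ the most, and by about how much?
arm-A, ≈ 6 %

arm-A: day 7 ≈ 22, day 28 ≈ 16 → gap ≈ 6. Next-largest (arm-B) is only ≈ 4.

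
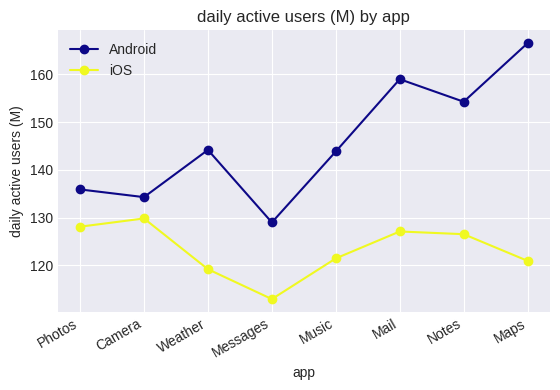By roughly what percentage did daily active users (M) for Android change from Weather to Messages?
≈ -10.3%

Weather ≈ 145, Messages ≈ 130; (130 − 145) / 145 ≈ -10.3%.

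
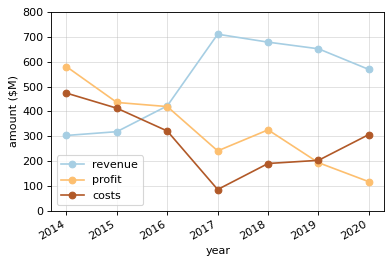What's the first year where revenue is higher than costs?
2015: revenue ≈ 300 vs costs ≈ 400 (not yet); 2016: revenue ≈ 400 vs costs ≈ 300 (first crossover).

2016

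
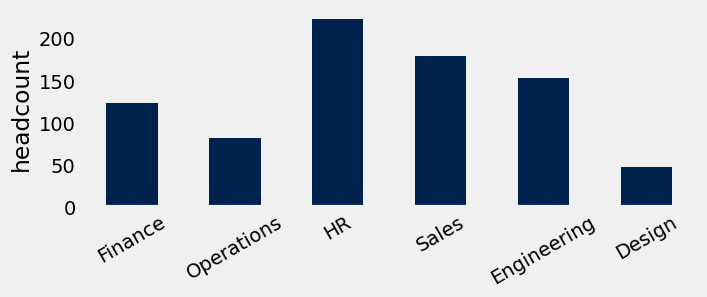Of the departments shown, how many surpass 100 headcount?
4

Above 100: Finance, HR, Sales, Engineering.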